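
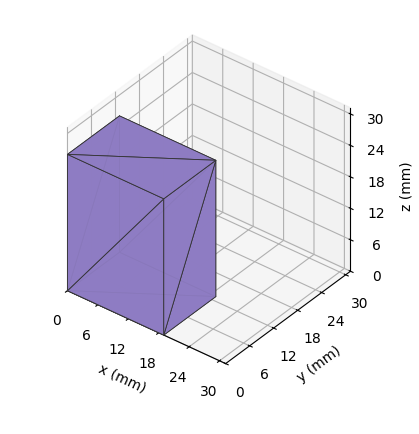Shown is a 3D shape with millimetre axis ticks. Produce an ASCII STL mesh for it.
Reading the render: the shape is a rectangular box, roughly 19 × 13 mm footprint and 26 mm tall (dimensions read to the nearest mm from the axis ticks). For the STL, each face is triangulated and given an outward normal.

solid part
  facet normal 0.0000 0.0000 -1.0000
    outer loop
      vertex 19.0 13.0 0.0
      vertex 19.0 0.0 0.0
      vertex 0.0 0.0 0.0
    endloop
  endfacet
  facet normal 0.0000 0.0000 -1.0000
    outer loop
      vertex 0.0 13.0 0.0
      vertex 19.0 13.0 0.0
      vertex 0.0 0.0 0.0
    endloop
  endfacet
  facet normal 0.0000 0.0000 1.0000
    outer loop
      vertex 0.0 0.0 26.0
      vertex 19.0 0.0 26.0
      vertex 19.0 13.0 26.0
    endloop
  endfacet
  facet normal 0.0000 0.0000 1.0000
    outer loop
      vertex 0.0 0.0 26.0
      vertex 19.0 13.0 26.0
      vertex 0.0 13.0 26.0
    endloop
  endfacet
  facet normal 0.0000 -1.0000 0.0000
    outer loop
      vertex 0.0 0.0 0.0
      vertex 19.0 0.0 0.0
      vertex 19.0 0.0 26.0
    endloop
  endfacet
  facet normal 0.0000 -1.0000 0.0000
    outer loop
      vertex 0.0 0.0 0.0
      vertex 19.0 0.0 26.0
      vertex 0.0 0.0 26.0
    endloop
  endfacet
  facet normal 0.0000 1.0000 0.0000
    outer loop
      vertex 19.0 13.0 26.0
      vertex 19.0 13.0 0.0
      vertex 0.0 13.0 0.0
    endloop
  endfacet
  facet normal 0.0000 1.0000 0.0000
    outer loop
      vertex 0.0 13.0 26.0
      vertex 19.0 13.0 26.0
      vertex 0.0 13.0 0.0
    endloop
  endfacet
  facet normal -1.0000 0.0000 0.0000
    outer loop
      vertex 0.0 13.0 26.0
      vertex 0.0 13.0 0.0
      vertex 0.0 0.0 0.0
    endloop
  endfacet
  facet normal -1.0000 0.0000 0.0000
    outer loop
      vertex 0.0 0.0 26.0
      vertex 0.0 13.0 26.0
      vertex 0.0 0.0 0.0
    endloop
  endfacet
  facet normal 1.0000 0.0000 0.0000
    outer loop
      vertex 19.0 0.0 0.0
      vertex 19.0 13.0 0.0
      vertex 19.0 13.0 26.0
    endloop
  endfacet
  facet normal 1.0000 0.0000 0.0000
    outer loop
      vertex 19.0 0.0 0.0
      vertex 19.0 13.0 26.0
      vertex 19.0 0.0 26.0
    endloop
  endfacet
endsolid part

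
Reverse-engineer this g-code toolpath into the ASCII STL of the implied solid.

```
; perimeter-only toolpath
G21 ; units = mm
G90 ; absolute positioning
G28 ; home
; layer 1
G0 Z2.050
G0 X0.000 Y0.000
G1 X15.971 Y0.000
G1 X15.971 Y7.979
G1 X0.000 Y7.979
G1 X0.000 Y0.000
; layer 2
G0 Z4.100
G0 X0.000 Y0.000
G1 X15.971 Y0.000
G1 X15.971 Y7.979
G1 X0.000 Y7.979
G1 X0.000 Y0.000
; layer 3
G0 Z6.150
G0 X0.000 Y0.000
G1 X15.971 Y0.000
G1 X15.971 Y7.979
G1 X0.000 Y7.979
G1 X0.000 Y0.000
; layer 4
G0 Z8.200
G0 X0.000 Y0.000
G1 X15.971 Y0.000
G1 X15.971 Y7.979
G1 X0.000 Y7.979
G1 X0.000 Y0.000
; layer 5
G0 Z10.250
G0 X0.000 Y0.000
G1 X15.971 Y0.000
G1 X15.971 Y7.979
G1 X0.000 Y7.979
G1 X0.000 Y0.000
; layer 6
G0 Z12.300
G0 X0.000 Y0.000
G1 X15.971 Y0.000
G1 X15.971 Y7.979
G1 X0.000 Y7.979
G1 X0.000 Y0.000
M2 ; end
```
solid part
  facet normal 0.0000 0.0000 -1.0000
    outer loop
      vertex 15.971 7.979 0.000
      vertex 15.971 0.000 0.000
      vertex 0.000 0.000 0.000
    endloop
  endfacet
  facet normal 0.0000 0.0000 -1.0000
    outer loop
      vertex 0.000 7.979 0.000
      vertex 15.971 7.979 0.000
      vertex 0.000 0.000 0.000
    endloop
  endfacet
  facet normal 0.0000 0.0000 1.0000
    outer loop
      vertex 0.000 0.000 12.300
      vertex 15.971 0.000 12.300
      vertex 15.971 7.979 12.300
    endloop
  endfacet
  facet normal 0.0000 0.0000 1.0000
    outer loop
      vertex 0.000 0.000 12.300
      vertex 15.971 7.979 12.300
      vertex 0.000 7.979 12.300
    endloop
  endfacet
  facet normal 0.0000 -1.0000 0.0000
    outer loop
      vertex 0.000 0.000 0.000
      vertex 15.971 0.000 0.000
      vertex 15.971 0.000 12.300
    endloop
  endfacet
  facet normal 0.0000 -1.0000 0.0000
    outer loop
      vertex 0.000 0.000 0.000
      vertex 15.971 0.000 12.300
      vertex 0.000 0.000 12.300
    endloop
  endfacet
  facet normal 0.0000 1.0000 0.0000
    outer loop
      vertex 15.971 7.979 12.300
      vertex 15.971 7.979 0.000
      vertex 0.000 7.979 0.000
    endloop
  endfacet
  facet normal 0.0000 1.0000 0.0000
    outer loop
      vertex 0.000 7.979 12.300
      vertex 15.971 7.979 12.300
      vertex 0.000 7.979 0.000
    endloop
  endfacet
  facet normal -1.0000 0.0000 0.0000
    outer loop
      vertex 0.000 7.979 12.300
      vertex 0.000 7.979 0.000
      vertex 0.000 0.000 0.000
    endloop
  endfacet
  facet normal -1.0000 0.0000 0.0000
    outer loop
      vertex 0.000 0.000 12.300
      vertex 0.000 7.979 12.300
      vertex 0.000 0.000 0.000
    endloop
  endfacet
  facet normal 1.0000 0.0000 0.0000
    outer loop
      vertex 15.971 0.000 0.000
      vertex 15.971 7.979 0.000
      vertex 15.971 7.979 12.300
    endloop
  endfacet
  facet normal 1.0000 0.0000 0.0000
    outer loop
      vertex 15.971 0.000 0.000
      vertex 15.971 7.979 12.300
      vertex 15.971 0.000 12.300
    endloop
  endfacet
endsolid part

The G0 Z moves step by Δz≈2.050 mm. Every layer's G1 loop is the same polygon, so the solid is a straight extrusion of it from z=0 to z≈12.3. Closing with flat bottom and top caps and triangulating gives 12 facets — a rectangular box, roughly 16 × 7.98 mm footprint and 12.3 mm tall.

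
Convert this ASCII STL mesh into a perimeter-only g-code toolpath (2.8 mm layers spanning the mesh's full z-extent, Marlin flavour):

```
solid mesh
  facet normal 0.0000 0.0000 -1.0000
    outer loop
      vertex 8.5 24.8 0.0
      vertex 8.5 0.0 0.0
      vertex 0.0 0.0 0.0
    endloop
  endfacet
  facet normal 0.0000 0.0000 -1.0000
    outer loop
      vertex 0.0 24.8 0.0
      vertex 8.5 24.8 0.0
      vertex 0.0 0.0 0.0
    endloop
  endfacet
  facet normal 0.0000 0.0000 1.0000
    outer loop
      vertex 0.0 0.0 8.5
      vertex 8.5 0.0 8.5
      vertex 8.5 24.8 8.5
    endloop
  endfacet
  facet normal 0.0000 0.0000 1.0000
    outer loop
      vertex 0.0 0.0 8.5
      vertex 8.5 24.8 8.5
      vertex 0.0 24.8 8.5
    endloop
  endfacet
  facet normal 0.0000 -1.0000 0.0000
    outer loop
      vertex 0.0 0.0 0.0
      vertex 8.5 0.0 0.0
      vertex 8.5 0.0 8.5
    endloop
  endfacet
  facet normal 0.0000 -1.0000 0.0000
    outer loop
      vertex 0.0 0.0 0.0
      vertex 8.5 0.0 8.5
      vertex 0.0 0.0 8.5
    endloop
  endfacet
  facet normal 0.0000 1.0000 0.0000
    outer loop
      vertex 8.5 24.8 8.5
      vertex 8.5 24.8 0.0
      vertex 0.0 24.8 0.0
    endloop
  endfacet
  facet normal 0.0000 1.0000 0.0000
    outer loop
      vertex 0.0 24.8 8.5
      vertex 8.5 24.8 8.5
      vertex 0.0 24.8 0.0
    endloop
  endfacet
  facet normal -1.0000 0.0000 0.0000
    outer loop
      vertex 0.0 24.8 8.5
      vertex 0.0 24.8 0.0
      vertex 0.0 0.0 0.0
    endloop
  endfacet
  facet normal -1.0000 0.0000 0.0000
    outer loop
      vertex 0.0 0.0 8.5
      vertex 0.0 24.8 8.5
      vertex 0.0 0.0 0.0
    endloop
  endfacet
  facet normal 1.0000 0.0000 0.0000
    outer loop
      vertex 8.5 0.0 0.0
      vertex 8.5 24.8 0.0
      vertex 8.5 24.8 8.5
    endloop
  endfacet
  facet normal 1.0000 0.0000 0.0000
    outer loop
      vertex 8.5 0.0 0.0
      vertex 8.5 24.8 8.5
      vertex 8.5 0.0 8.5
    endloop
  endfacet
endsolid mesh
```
; perimeter-only toolpath
G21 ; units = mm
G90 ; absolute positioning
G28 ; home
; layer 1
G0 Z2.8
G0 X0.0 Y0.0
G1 X8.5 Y0.0
G1 X8.5 Y24.8
G1 X0.0 Y24.8
G1 X0.0 Y0.0
; layer 2
G0 Z5.7
G0 X0.0 Y0.0
G1 X8.5 Y0.0
G1 X8.5 Y24.8
G1 X0.0 Y24.8
G1 X0.0 Y0.0
; layer 3
G0 Z8.5
G0 X0.0 Y0.0
G1 X8.5 Y0.0
G1 X8.5 Y24.8
G1 X0.0 Y24.8
G1 X0.0 Y0.0
M2 ; end

The solid is a rectangular box, roughly 8.5 × 24.8 mm footprint and 8.5 mm tall. Slicing at Δz = 2.8 mm — 3 equal slices spanning the solid's height, so layer i sits at z = i·h/3 — gives 3 non-empty perimeters. Each is a 4-segment closed polygon; G0 lifts to the layer z and rapids to the start vertex, then G1 traces the edges.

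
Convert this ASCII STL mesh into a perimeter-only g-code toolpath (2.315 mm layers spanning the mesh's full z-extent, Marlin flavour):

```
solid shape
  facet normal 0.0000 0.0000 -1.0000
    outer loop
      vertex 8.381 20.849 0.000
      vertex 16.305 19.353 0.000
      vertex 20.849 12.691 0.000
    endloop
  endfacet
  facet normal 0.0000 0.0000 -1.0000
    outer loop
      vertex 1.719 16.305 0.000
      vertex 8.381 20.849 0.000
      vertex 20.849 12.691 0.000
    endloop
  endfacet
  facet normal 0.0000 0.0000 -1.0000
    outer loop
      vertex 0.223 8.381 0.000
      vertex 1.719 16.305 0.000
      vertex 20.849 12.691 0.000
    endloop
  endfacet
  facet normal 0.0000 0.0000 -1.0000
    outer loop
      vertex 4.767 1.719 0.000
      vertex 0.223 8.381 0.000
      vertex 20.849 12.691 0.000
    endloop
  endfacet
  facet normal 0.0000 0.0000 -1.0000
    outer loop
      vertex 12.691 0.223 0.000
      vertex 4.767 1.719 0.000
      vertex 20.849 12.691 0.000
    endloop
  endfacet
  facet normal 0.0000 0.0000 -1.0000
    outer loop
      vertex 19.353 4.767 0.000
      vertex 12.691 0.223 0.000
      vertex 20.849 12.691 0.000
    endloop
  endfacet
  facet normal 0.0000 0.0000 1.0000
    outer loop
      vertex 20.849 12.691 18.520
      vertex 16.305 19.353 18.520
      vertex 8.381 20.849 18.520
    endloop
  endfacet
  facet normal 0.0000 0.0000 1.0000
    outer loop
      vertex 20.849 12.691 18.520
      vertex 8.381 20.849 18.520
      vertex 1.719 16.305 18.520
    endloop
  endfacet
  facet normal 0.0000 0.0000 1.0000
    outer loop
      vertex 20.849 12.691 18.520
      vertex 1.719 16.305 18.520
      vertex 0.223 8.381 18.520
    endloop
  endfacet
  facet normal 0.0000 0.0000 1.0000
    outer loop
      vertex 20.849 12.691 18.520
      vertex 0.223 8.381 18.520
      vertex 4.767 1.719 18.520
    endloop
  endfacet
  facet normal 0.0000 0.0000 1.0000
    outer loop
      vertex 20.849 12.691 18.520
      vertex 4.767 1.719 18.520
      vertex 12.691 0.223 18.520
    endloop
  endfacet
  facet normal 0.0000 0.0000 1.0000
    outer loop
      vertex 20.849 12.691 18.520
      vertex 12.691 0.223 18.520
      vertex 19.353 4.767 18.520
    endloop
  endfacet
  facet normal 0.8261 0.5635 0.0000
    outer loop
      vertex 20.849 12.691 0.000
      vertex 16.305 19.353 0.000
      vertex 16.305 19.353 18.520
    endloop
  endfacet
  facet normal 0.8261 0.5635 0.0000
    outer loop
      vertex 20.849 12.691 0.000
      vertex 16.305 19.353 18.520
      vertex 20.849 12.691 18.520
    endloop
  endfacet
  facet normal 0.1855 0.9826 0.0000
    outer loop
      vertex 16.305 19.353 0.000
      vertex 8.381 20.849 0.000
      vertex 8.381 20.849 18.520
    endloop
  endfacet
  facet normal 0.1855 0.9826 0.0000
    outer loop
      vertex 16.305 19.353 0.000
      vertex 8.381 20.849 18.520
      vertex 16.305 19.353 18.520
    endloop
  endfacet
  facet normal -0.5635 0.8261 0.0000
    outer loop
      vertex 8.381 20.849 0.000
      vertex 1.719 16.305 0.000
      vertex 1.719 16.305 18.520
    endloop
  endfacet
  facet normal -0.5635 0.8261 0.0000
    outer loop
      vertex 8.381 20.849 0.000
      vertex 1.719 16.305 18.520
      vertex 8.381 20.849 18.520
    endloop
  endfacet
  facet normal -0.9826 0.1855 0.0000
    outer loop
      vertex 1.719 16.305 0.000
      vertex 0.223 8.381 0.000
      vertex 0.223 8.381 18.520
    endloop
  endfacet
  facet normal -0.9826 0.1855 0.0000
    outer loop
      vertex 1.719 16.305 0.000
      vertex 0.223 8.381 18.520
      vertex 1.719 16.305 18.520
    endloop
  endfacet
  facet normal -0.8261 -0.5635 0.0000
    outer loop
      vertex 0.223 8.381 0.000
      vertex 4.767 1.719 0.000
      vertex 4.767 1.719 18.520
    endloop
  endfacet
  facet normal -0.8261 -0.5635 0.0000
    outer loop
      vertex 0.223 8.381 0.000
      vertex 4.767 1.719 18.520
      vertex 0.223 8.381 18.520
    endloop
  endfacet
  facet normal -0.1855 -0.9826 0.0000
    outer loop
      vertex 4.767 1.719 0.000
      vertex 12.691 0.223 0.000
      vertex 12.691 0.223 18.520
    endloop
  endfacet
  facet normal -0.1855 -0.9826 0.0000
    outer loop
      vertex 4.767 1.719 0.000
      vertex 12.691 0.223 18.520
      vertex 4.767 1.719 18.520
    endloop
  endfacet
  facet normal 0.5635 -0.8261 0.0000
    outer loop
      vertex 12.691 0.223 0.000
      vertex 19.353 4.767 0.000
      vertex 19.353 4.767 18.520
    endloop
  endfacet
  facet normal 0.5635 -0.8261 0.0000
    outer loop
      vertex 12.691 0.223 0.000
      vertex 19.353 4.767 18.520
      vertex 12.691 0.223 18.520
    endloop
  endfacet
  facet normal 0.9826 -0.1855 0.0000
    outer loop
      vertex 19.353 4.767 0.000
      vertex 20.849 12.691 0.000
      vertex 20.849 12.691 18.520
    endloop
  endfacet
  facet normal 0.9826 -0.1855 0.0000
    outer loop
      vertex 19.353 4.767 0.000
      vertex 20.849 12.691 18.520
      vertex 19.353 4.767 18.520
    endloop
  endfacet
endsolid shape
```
; perimeter-only toolpath
G21 ; units = mm
G90 ; absolute positioning
G28 ; home
; layer 1
G0 Z2.315
G0 X20.849 Y12.691
G1 X16.305 Y19.353
G1 X8.381 Y20.849
G1 X1.719 Y16.305
G1 X0.223 Y8.381
G1 X4.767 Y1.719
G1 X12.691 Y0.223
G1 X19.353 Y4.767
G1 X20.849 Y12.691
; layer 2
G0 Z4.630
G0 X20.849 Y12.691
G1 X16.305 Y19.353
G1 X8.381 Y20.849
G1 X1.719 Y16.305
G1 X0.223 Y8.381
G1 X4.767 Y1.719
G1 X12.691 Y0.223
G1 X19.353 Y4.767
G1 X20.849 Y12.691
; layer 3
G0 Z6.945
G0 X20.849 Y12.691
G1 X16.305 Y19.353
G1 X8.381 Y20.849
G1 X1.719 Y16.305
G1 X0.223 Y8.381
G1 X4.767 Y1.719
G1 X12.691 Y0.223
G1 X19.353 Y4.767
G1 X20.849 Y12.691
; layer 4
G0 Z9.260
G0 X20.849 Y12.691
G1 X16.305 Y19.353
G1 X8.381 Y20.849
G1 X1.719 Y16.305
G1 X0.223 Y8.381
G1 X4.767 Y1.719
G1 X12.691 Y0.223
G1 X19.353 Y4.767
G1 X20.849 Y12.691
; layer 5
G0 Z11.575
G0 X20.849 Y12.691
G1 X16.305 Y19.353
G1 X8.381 Y20.849
G1 X1.719 Y16.305
G1 X0.223 Y8.381
G1 X4.767 Y1.719
G1 X12.691 Y0.223
G1 X19.353 Y4.767
G1 X20.849 Y12.691
; layer 6
G0 Z13.890
G0 X20.849 Y12.691
G1 X16.305 Y19.353
G1 X8.381 Y20.849
G1 X1.719 Y16.305
G1 X0.223 Y8.381
G1 X4.767 Y1.719
G1 X12.691 Y0.223
G1 X19.353 Y4.767
G1 X20.849 Y12.691
; layer 7
G0 Z16.205
G0 X20.849 Y12.691
G1 X16.305 Y19.353
G1 X8.381 Y20.849
G1 X1.719 Y16.305
G1 X0.223 Y8.381
G1 X4.767 Y1.719
G1 X12.691 Y0.223
G1 X19.353 Y4.767
G1 X20.849 Y12.691
; layer 8
G0 Z18.520
G0 X20.849 Y12.691
G1 X16.305 Y19.353
G1 X8.381 Y20.849
G1 X1.719 Y16.305
G1 X0.223 Y8.381
G1 X4.767 Y1.719
G1 X12.691 Y0.223
G1 X19.353 Y4.767
G1 X20.849 Y12.691
M2 ; end

The solid is a regular 8-sided prism (a cylinder approximated with 8 flat sides), circumscribed radius ≈ 10.5 mm, height ≈ 18.5 mm. Slicing at Δz = 2.315 mm — 8 equal slices spanning the solid's height, so layer i sits at z = i·h/8 — gives 8 non-empty perimeters. Each is a 8-segment closed polygon; G0 lifts to the layer z and rapids to the start vertex, then G1 traces the edges.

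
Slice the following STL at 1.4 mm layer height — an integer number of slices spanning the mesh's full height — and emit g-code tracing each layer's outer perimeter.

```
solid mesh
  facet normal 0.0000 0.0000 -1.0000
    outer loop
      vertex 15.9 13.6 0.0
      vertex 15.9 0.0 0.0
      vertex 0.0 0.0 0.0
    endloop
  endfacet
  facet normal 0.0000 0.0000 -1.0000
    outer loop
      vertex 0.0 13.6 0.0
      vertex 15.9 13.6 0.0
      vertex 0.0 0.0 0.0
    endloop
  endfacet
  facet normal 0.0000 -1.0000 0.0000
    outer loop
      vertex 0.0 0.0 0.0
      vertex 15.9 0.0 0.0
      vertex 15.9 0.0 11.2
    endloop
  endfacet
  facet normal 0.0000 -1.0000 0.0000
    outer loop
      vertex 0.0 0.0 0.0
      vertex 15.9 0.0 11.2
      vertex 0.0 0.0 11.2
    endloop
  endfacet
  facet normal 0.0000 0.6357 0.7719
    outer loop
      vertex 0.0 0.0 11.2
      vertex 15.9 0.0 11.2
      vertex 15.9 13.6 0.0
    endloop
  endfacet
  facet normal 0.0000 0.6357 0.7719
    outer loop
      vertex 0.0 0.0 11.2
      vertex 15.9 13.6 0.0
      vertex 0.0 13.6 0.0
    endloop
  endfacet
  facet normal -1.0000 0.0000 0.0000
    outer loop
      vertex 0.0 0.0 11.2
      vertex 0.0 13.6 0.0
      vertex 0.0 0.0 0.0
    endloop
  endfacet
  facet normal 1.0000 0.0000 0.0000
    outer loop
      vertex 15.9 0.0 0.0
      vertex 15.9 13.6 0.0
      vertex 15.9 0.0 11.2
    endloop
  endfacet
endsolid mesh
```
; perimeter-only toolpath
G21 ; units = mm
G90 ; absolute positioning
G28 ; home
; layer 1
G0 Z1.4
G0 X0.0 Y0.0
G1 X15.9 Y0.0
G1 X15.9 Y11.9
G1 X0.0 Y11.9
G1 X0.0 Y0.0
; layer 2
G0 Z2.8
G0 X0.0 Y0.0
G1 X15.9 Y0.0
G1 X15.9 Y10.2
G1 X0.0 Y10.2
G1 X0.0 Y0.0
; layer 3
G0 Z4.2
G0 X0.0 Y0.0
G1 X15.9 Y0.0
G1 X15.9 Y8.5
G1 X0.0 Y8.5
G1 X0.0 Y0.0
; layer 4
G0 Z5.6
G0 X0.0 Y0.0
G1 X15.9 Y0.0
G1 X15.9 Y6.8
G1 X0.0 Y6.8
G1 X0.0 Y0.0
; layer 5
G0 Z7.0
G0 X0.0 Y0.0
G1 X15.9 Y0.0
G1 X15.9 Y5.1
G1 X0.0 Y5.1
G1 X0.0 Y0.0
; layer 6
G0 Z8.4
G0 X0.0 Y0.0
G1 X15.9 Y0.0
G1 X15.9 Y3.4
G1 X0.0 Y3.4
G1 X0.0 Y0.0
; layer 7
G0 Z9.8
G0 X0.0 Y0.0
G1 X15.9 Y0.0
G1 X15.9 Y1.7
G1 X0.0 Y1.7
G1 X0.0 Y0.0
M2 ; end

The solid is a wedge (ramp): 15.9 × 13.6 mm base, rising to 11.2 mm along the y=0 edge and sloping linearly to z=0 at y=13.6. Slicing at Δz = 1.4 mm — 8 equal slices spanning the solid's height, so layer i sits at z = i·h/8 — gives 7 non-empty perimeters. Each is a 4-segment closed polygon; G0 lifts to the layer z and rapids to the start vertex, then G1 traces the edges. The cross-section shrinks linearly with z (the slice at the apex is degenerate and omitted).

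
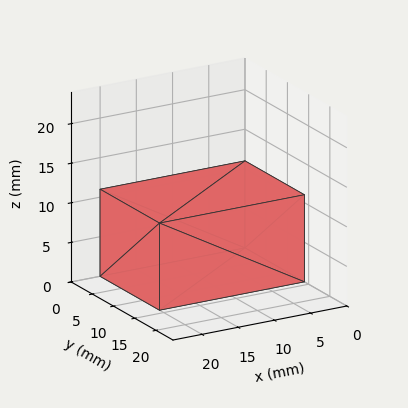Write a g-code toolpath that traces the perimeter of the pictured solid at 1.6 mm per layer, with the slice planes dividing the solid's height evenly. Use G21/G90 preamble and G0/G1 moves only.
Reading the render: the shape is a rectangular box, roughly 20 × 14 mm footprint and 11 mm tall (dimensions read to the nearest mm from the axis ticks). For the g-code, the solid's height is divided into equal slices at the stated Δz and each level perimeter traced with G1 moves after a G0 lift.

; perimeter-only toolpath
G21 ; units = mm
G90 ; absolute positioning
G28 ; home
; layer 1
G0 Z1.6
G0 X0.0 Y0.0
G1 X20.0 Y0.0
G1 X20.0 Y14.0
G1 X0.0 Y14.0
G1 X0.0 Y0.0
; layer 2
G0 Z3.1
G0 X0.0 Y0.0
G1 X20.0 Y0.0
G1 X20.0 Y14.0
G1 X0.0 Y14.0
G1 X0.0 Y0.0
; layer 3
G0 Z4.7
G0 X0.0 Y0.0
G1 X20.0 Y0.0
G1 X20.0 Y14.0
G1 X0.0 Y14.0
G1 X0.0 Y0.0
; layer 4
G0 Z6.3
G0 X0.0 Y0.0
G1 X20.0 Y0.0
G1 X20.0 Y14.0
G1 X0.0 Y14.0
G1 X0.0 Y0.0
; layer 5
G0 Z7.9
G0 X0.0 Y0.0
G1 X20.0 Y0.0
G1 X20.0 Y14.0
G1 X0.0 Y14.0
G1 X0.0 Y0.0
; layer 6
G0 Z9.4
G0 X0.0 Y0.0
G1 X20.0 Y0.0
G1 X20.0 Y14.0
G1 X0.0 Y14.0
G1 X0.0 Y0.0
; layer 7
G0 Z11.0
G0 X0.0 Y0.0
G1 X20.0 Y0.0
G1 X20.0 Y14.0
G1 X0.0 Y14.0
G1 X0.0 Y0.0
M2 ; end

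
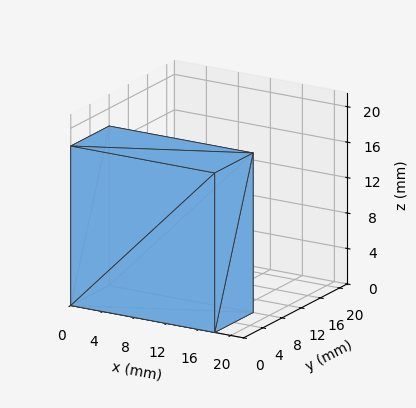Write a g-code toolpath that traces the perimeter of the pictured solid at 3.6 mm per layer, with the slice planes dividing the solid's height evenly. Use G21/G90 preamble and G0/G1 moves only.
Reading the render: the shape is a rectangular box, roughly 18 × 8 mm footprint and 18 mm tall (dimensions read to the nearest mm from the axis ticks). For the g-code, the solid's height is divided into equal slices at the stated Δz and each level perimeter traced with G1 moves after a G0 lift.

; perimeter-only toolpath
G21 ; units = mm
G90 ; absolute positioning
G28 ; home
; layer 1
G0 Z3.6
G0 X0.0 Y0.0
G1 X18.0 Y0.0
G1 X18.0 Y8.0
G1 X0.0 Y8.0
G1 X0.0 Y0.0
; layer 2
G0 Z7.2
G0 X0.0 Y0.0
G1 X18.0 Y0.0
G1 X18.0 Y8.0
G1 X0.0 Y8.0
G1 X0.0 Y0.0
; layer 3
G0 Z10.8
G0 X0.0 Y0.0
G1 X18.0 Y0.0
G1 X18.0 Y8.0
G1 X0.0 Y8.0
G1 X0.0 Y0.0
; layer 4
G0 Z14.4
G0 X0.0 Y0.0
G1 X18.0 Y0.0
G1 X18.0 Y8.0
G1 X0.0 Y8.0
G1 X0.0 Y0.0
; layer 5
G0 Z18.0
G0 X0.0 Y0.0
G1 X18.0 Y0.0
G1 X18.0 Y8.0
G1 X0.0 Y8.0
G1 X0.0 Y0.0
M2 ; end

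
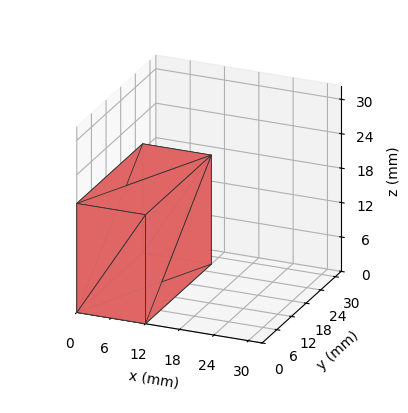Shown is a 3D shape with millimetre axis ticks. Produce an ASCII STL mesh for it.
Reading the render: the shape is a rectangular box, roughly 12 × 27 mm footprint and 19 mm tall (dimensions read to the nearest mm from the axis ticks). For the STL, each face is triangulated and given an outward normal.

solid part
  facet normal 0.0000 0.0000 -1.0000
    outer loop
      vertex 12.000 27.000 0.000
      vertex 12.000 0.000 0.000
      vertex 0.000 0.000 0.000
    endloop
  endfacet
  facet normal 0.0000 0.0000 -1.0000
    outer loop
      vertex 0.000 27.000 0.000
      vertex 12.000 27.000 0.000
      vertex 0.000 0.000 0.000
    endloop
  endfacet
  facet normal 0.0000 0.0000 1.0000
    outer loop
      vertex 0.000 0.000 19.000
      vertex 12.000 0.000 19.000
      vertex 12.000 27.000 19.000
    endloop
  endfacet
  facet normal 0.0000 0.0000 1.0000
    outer loop
      vertex 0.000 0.000 19.000
      vertex 12.000 27.000 19.000
      vertex 0.000 27.000 19.000
    endloop
  endfacet
  facet normal 0.0000 -1.0000 0.0000
    outer loop
      vertex 0.000 0.000 0.000
      vertex 12.000 0.000 0.000
      vertex 12.000 0.000 19.000
    endloop
  endfacet
  facet normal 0.0000 -1.0000 0.0000
    outer loop
      vertex 0.000 0.000 0.000
      vertex 12.000 0.000 19.000
      vertex 0.000 0.000 19.000
    endloop
  endfacet
  facet normal 0.0000 1.0000 0.0000
    outer loop
      vertex 12.000 27.000 19.000
      vertex 12.000 27.000 0.000
      vertex 0.000 27.000 0.000
    endloop
  endfacet
  facet normal 0.0000 1.0000 0.0000
    outer loop
      vertex 0.000 27.000 19.000
      vertex 12.000 27.000 19.000
      vertex 0.000 27.000 0.000
    endloop
  endfacet
  facet normal -1.0000 0.0000 0.0000
    outer loop
      vertex 0.000 27.000 19.000
      vertex 0.000 27.000 0.000
      vertex 0.000 0.000 0.000
    endloop
  endfacet
  facet normal -1.0000 0.0000 0.0000
    outer loop
      vertex 0.000 0.000 19.000
      vertex 0.000 27.000 19.000
      vertex 0.000 0.000 0.000
    endloop
  endfacet
  facet normal 1.0000 0.0000 0.0000
    outer loop
      vertex 12.000 0.000 0.000
      vertex 12.000 27.000 0.000
      vertex 12.000 27.000 19.000
    endloop
  endfacet
  facet normal 1.0000 0.0000 0.0000
    outer loop
      vertex 12.000 0.000 0.000
      vertex 12.000 27.000 19.000
      vertex 12.000 0.000 19.000
    endloop
  endfacet
endsolid part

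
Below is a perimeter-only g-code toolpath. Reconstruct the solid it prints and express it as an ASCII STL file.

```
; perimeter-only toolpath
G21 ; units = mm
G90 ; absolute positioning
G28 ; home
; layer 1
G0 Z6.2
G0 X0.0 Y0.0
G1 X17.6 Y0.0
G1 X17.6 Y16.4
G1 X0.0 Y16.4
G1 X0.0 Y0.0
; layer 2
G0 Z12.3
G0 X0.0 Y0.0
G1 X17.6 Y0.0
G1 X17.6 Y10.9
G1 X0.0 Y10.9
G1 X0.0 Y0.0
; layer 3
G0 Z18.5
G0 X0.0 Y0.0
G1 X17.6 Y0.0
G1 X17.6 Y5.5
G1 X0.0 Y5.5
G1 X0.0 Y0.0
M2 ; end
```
solid part
  facet normal 0.0000 0.0000 -1.0000
    outer loop
      vertex 17.6 21.8 0.0
      vertex 17.6 0.0 0.0
      vertex 0.0 0.0 0.0
    endloop
  endfacet
  facet normal 0.0000 0.0000 -1.0000
    outer loop
      vertex 0.0 21.8 0.0
      vertex 17.6 21.8 0.0
      vertex 0.0 0.0 0.0
    endloop
  endfacet
  facet normal 0.0000 -1.0000 0.0000
    outer loop
      vertex 0.0 0.0 0.0
      vertex 17.6 0.0 0.0
      vertex 17.6 0.0 24.7
    endloop
  endfacet
  facet normal 0.0000 -1.0000 0.0000
    outer loop
      vertex 0.0 0.0 0.0
      vertex 17.6 0.0 24.7
      vertex 0.0 0.0 24.7
    endloop
  endfacet
  facet normal 0.0000 0.7497 0.6617
    outer loop
      vertex 0.0 0.0 24.7
      vertex 17.6 0.0 24.7
      vertex 17.6 21.8 0.0
    endloop
  endfacet
  facet normal 0.0000 0.7497 0.6617
    outer loop
      vertex 0.0 0.0 24.7
      vertex 17.6 21.8 0.0
      vertex 0.0 21.8 0.0
    endloop
  endfacet
  facet normal -1.0000 0.0000 0.0000
    outer loop
      vertex 0.0 0.0 24.7
      vertex 0.0 21.8 0.0
      vertex 0.0 0.0 0.0
    endloop
  endfacet
  facet normal 1.0000 0.0000 0.0000
    outer loop
      vertex 17.6 0.0 0.0
      vertex 17.6 21.8 0.0
      vertex 17.6 0.0 24.7
    endloop
  endfacet
endsolid part

The G0 Z moves step by Δz≈6.2 mm. The G1 loops shrink linearly with z, so the solid tapers from its base footprint up to z≈24.7. Closing with a flat bottom cap and the tapered top and triangulating gives 8 facets — a wedge (ramp): 17.6 × 21.8 mm base, rising to 24.7 mm along the y=0 edge and sloping linearly to z=0 at y=21.8.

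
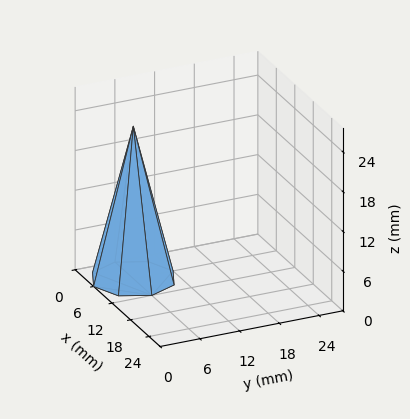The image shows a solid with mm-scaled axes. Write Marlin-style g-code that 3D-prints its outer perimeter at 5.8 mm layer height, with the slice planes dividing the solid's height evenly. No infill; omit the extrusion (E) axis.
Reading the render: the shape is a regular 8-sided pyramid, base circumscribed radius ≈ 6 mm, apex at z ≈ 23 mm (dimensions read to the nearest mm from the axis ticks). For the g-code, the solid's height is divided into equal slices at the stated Δz and each level perimeter traced with G1 moves after a G0 lift.

; perimeter-only toolpath
G21 ; units = mm
G90 ; absolute positioning
G28 ; home
; layer 1
G0 Z5.8
G0 X10.5 Y6.0
G1 X9.1 Y9.1
G1 X6.0 Y10.5
G1 X2.9 Y9.1
G1 X1.5 Y6.0
G1 X2.9 Y2.9
G1 X6.0 Y1.5
G1 X9.1 Y2.9
G1 X10.5 Y6.0
; layer 2
G0 Z11.5
G0 X9.0 Y6.0
G1 X8.1 Y8.1
G1 X6.0 Y9.0
G1 X3.9 Y8.1
G1 X3.0 Y6.0
G1 X3.9 Y3.9
G1 X6.0 Y3.0
G1 X8.1 Y3.9
G1 X9.0 Y6.0
; layer 3
G0 Z17.2
G0 X7.5 Y6.0
G1 X7.0 Y7.0
G1 X6.0 Y7.5
G1 X5.0 Y7.0
G1 X4.5 Y6.0
G1 X5.0 Y5.0
G1 X6.0 Y4.5
G1 X7.0 Y5.0
G1 X7.5 Y6.0
M2 ; end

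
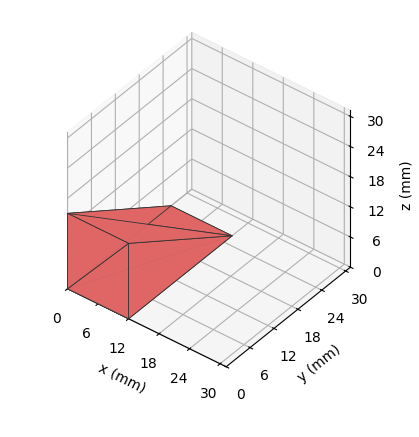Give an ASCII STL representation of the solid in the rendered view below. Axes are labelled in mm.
Reading the render: the shape is a wedge (ramp): 12 × 26 mm base, rising to 15 mm along the y=0 edge and sloping linearly to z=0 at y=26 (dimensions read to the nearest mm from the axis ticks). For the STL, each face is triangulated and given an outward normal.

solid part
  facet normal 0.0000 0.0000 -1.0000
    outer loop
      vertex 12.0 26.0 0.0
      vertex 12.0 0.0 0.0
      vertex 0.0 0.0 0.0
    endloop
  endfacet
  facet normal 0.0000 0.0000 -1.0000
    outer loop
      vertex 0.0 26.0 0.0
      vertex 12.0 26.0 0.0
      vertex 0.0 0.0 0.0
    endloop
  endfacet
  facet normal 0.0000 -1.0000 0.0000
    outer loop
      vertex 0.0 0.0 0.0
      vertex 12.0 0.0 0.0
      vertex 12.0 0.0 15.0
    endloop
  endfacet
  facet normal 0.0000 -1.0000 0.0000
    outer loop
      vertex 0.0 0.0 0.0
      vertex 12.0 0.0 15.0
      vertex 0.0 0.0 15.0
    endloop
  endfacet
  facet normal 0.0000 0.4997 0.8662
    outer loop
      vertex 0.0 0.0 15.0
      vertex 12.0 0.0 15.0
      vertex 12.0 26.0 0.0
    endloop
  endfacet
  facet normal 0.0000 0.4997 0.8662
    outer loop
      vertex 0.0 0.0 15.0
      vertex 12.0 26.0 0.0
      vertex 0.0 26.0 0.0
    endloop
  endfacet
  facet normal -1.0000 0.0000 0.0000
    outer loop
      vertex 0.0 0.0 15.0
      vertex 0.0 26.0 0.0
      vertex 0.0 0.0 0.0
    endloop
  endfacet
  facet normal 1.0000 0.0000 0.0000
    outer loop
      vertex 12.0 0.0 0.0
      vertex 12.0 26.0 0.0
      vertex 12.0 0.0 15.0
    endloop
  endfacet
endsolid part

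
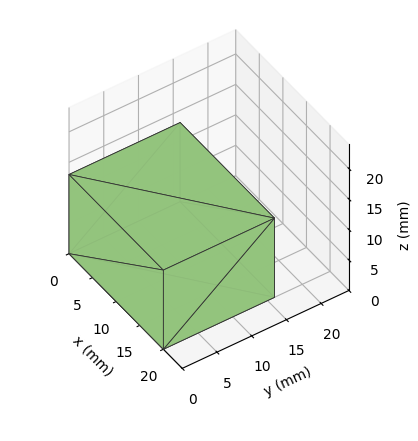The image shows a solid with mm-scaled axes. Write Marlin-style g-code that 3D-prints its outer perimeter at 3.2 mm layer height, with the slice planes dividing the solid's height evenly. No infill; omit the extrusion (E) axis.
Reading the render: the shape is a rectangular box, roughly 20 × 16 mm footprint and 13 mm tall (dimensions read to the nearest mm from the axis ticks). For the g-code, the solid's height is divided into equal slices at the stated Δz and each level perimeter traced with G1 moves after a G0 lift.

; perimeter-only toolpath
G21 ; units = mm
G90 ; absolute positioning
G28 ; home
; layer 1
G0 Z3.2
G0 X0.0 Y0.0
G1 X20.0 Y0.0
G1 X20.0 Y16.0
G1 X0.0 Y16.0
G1 X0.0 Y0.0
; layer 2
G0 Z6.5
G0 X0.0 Y0.0
G1 X20.0 Y0.0
G1 X20.0 Y16.0
G1 X0.0 Y16.0
G1 X0.0 Y0.0
; layer 3
G0 Z9.8
G0 X0.0 Y0.0
G1 X20.0 Y0.0
G1 X20.0 Y16.0
G1 X0.0 Y16.0
G1 X0.0 Y0.0
; layer 4
G0 Z13.0
G0 X0.0 Y0.0
G1 X20.0 Y0.0
G1 X20.0 Y16.0
G1 X0.0 Y16.0
G1 X0.0 Y0.0
M2 ; end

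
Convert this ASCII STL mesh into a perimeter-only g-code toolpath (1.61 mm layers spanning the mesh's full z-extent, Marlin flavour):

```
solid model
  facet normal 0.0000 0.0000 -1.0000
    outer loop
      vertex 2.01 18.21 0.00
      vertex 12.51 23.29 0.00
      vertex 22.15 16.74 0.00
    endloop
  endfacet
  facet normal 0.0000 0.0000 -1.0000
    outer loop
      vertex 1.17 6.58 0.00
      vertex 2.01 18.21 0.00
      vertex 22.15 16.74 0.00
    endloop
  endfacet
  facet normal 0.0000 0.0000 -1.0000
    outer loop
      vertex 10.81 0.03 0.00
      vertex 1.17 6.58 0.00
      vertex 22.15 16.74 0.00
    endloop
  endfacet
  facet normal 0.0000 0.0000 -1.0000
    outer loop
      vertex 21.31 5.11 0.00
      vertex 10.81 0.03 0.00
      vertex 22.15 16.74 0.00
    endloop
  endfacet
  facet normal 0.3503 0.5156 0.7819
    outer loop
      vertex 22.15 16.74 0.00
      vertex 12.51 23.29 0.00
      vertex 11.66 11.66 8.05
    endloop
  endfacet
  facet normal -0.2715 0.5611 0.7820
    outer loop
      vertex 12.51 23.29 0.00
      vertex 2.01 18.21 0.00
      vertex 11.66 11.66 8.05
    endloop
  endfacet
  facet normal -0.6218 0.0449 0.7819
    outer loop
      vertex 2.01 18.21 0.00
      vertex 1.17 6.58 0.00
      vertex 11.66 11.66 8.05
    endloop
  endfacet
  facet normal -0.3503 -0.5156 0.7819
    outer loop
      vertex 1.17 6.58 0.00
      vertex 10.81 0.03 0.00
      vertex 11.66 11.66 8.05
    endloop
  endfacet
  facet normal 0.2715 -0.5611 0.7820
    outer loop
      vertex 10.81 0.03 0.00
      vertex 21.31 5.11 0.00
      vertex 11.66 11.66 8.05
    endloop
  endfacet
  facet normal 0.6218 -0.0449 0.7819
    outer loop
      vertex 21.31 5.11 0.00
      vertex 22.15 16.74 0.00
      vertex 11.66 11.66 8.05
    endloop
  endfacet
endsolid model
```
; perimeter-only toolpath
G21 ; units = mm
G90 ; absolute positioning
G28 ; home
; layer 1
G0 Z1.61
G0 X20.05 Y15.72
G1 X12.34 Y20.96
G1 X3.94 Y16.90
G1 X3.27 Y7.60
G1 X10.98 Y2.36
G1 X19.38 Y6.42
G1 X20.05 Y15.72
; layer 2
G0 Z3.22
G0 X17.95 Y14.71
G1 X12.17 Y18.64
G1 X5.87 Y15.59
G1 X5.37 Y8.61
G1 X11.15 Y4.68
G1 X17.45 Y7.73
G1 X17.95 Y14.71
; layer 3
G0 Z4.83
G0 X15.86 Y13.69
G1 X12.00 Y16.31
G1 X7.80 Y14.28
G1 X7.46 Y9.63
G1 X11.32 Y7.01
G1 X15.52 Y9.04
G1 X15.86 Y13.69
; layer 4
G0 Z6.44
G0 X13.76 Y12.68
G1 X11.83 Y13.99
G1 X9.73 Y12.97
G1 X9.56 Y10.64
G1 X11.49 Y9.33
G1 X13.59 Y10.35
G1 X13.76 Y12.68
M2 ; end

The solid is a regular 6-sided pyramid, base circumscribed radius ≈ 11.7 mm, apex at z ≈ 8.05 mm. Slicing at Δz = 1.61 mm — 5 equal slices spanning the solid's height, so layer i sits at z = i·h/5 — gives 4 non-empty perimeters. Each is a 6-segment closed polygon; G0 lifts to the layer z and rapids to the start vertex, then G1 traces the edges. The cross-section shrinks linearly with z (the slice at the apex is degenerate and omitted).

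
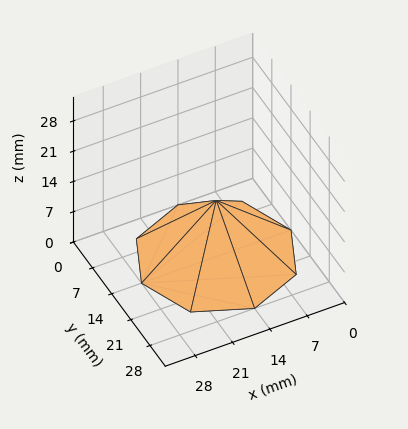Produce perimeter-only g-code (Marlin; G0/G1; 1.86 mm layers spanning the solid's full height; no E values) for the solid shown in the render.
Reading the render: the shape is a regular 8-sided pyramid, base circumscribed radius ≈ 14 mm, apex at z ≈ 13 mm (dimensions read to the nearest mm from the axis ticks). For the g-code, the solid's height is divided into equal slices at the stated Δz and each level perimeter traced with G1 moves after a G0 lift.

; perimeter-only toolpath
G21 ; units = mm
G90 ; absolute positioning
G28 ; home
; layer 1
G0 Z1.86
G0 X26.00 Y14.00
G1 X22.49 Y22.49
G1 X14.00 Y26.00
G1 X5.51 Y22.49
G1 X2.00 Y14.00
G1 X5.51 Y5.51
G1 X14.00 Y2.00
G1 X22.49 Y5.51
G1 X26.00 Y14.00
; layer 2
G0 Z3.71
G0 X24.00 Y14.00
G1 X21.07 Y21.07
G1 X14.00 Y24.00
G1 X6.93 Y21.07
G1 X4.00 Y14.00
G1 X6.93 Y6.93
G1 X14.00 Y4.00
G1 X21.07 Y6.93
G1 X24.00 Y14.00
; layer 3
G0 Z5.57
G0 X22.00 Y14.00
G1 X19.66 Y19.66
G1 X14.00 Y22.00
G1 X8.34 Y19.66
G1 X6.00 Y14.00
G1 X8.34 Y8.34
G1 X14.00 Y6.00
G1 X19.66 Y8.34
G1 X22.00 Y14.00
; layer 4
G0 Z7.43
G0 X20.00 Y14.00
G1 X18.24 Y18.24
G1 X14.00 Y20.00
G1 X9.76 Y18.24
G1 X8.00 Y14.00
G1 X9.76 Y9.76
G1 X14.00 Y8.00
G1 X18.24 Y9.76
G1 X20.00 Y14.00
; layer 5
G0 Z9.29
G0 X18.00 Y14.00
G1 X16.83 Y16.83
G1 X14.00 Y18.00
G1 X11.17 Y16.83
G1 X10.00 Y14.00
G1 X11.17 Y11.17
G1 X14.00 Y10.00
G1 X16.83 Y11.17
G1 X18.00 Y14.00
; layer 6
G0 Z11.14
G0 X16.00 Y14.00
G1 X15.41 Y15.41
G1 X14.00 Y16.00
G1 X12.59 Y15.41
G1 X12.00 Y14.00
G1 X12.59 Y12.59
G1 X14.00 Y12.00
G1 X15.41 Y12.59
G1 X16.00 Y14.00
M2 ; end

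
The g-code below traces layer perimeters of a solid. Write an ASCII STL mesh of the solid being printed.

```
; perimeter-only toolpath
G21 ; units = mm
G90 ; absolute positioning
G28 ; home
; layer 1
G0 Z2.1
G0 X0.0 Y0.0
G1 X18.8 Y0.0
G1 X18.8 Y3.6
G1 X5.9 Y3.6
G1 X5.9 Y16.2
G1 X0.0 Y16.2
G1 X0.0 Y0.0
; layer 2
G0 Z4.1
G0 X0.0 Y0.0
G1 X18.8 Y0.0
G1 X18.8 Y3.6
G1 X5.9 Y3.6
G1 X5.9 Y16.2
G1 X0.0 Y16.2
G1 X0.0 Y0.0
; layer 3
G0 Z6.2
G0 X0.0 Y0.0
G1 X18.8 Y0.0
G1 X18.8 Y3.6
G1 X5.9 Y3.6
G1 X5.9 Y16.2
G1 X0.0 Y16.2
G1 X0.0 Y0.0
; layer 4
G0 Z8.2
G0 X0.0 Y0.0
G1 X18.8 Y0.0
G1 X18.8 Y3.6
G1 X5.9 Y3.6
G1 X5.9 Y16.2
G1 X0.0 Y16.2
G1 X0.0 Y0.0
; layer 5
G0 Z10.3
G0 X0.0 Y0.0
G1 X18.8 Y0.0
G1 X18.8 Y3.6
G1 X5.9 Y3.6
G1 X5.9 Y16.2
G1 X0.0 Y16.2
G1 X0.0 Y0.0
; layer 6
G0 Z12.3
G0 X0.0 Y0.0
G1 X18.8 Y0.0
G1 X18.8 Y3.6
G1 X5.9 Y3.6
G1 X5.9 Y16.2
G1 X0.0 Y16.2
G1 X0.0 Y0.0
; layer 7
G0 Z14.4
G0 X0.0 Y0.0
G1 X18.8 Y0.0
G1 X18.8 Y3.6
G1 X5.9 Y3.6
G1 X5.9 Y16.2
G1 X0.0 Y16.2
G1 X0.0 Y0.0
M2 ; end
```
solid part
  facet normal 0.0000 0.0000 -1.0000
    outer loop
      vertex 18.8 3.6 0.0
      vertex 18.8 0.0 0.0
      vertex 0.0 0.0 0.0
    endloop
  endfacet
  facet normal 0.0000 0.0000 -1.0000
    outer loop
      vertex 5.9 3.6 0.0
      vertex 18.8 3.6 0.0
      vertex 0.0 0.0 0.0
    endloop
  endfacet
  facet normal 0.0000 0.0000 -1.0000
    outer loop
      vertex 5.9 16.2 0.0
      vertex 5.9 3.6 0.0
      vertex 0.0 0.0 0.0
    endloop
  endfacet
  facet normal 0.0000 0.0000 -1.0000
    outer loop
      vertex 0.0 16.2 0.0
      vertex 5.9 16.2 0.0
      vertex 0.0 0.0 0.0
    endloop
  endfacet
  facet normal 0.0000 0.0000 1.0000
    outer loop
      vertex 0.0 0.0 14.4
      vertex 18.8 0.0 14.4
      vertex 18.8 3.6 14.4
    endloop
  endfacet
  facet normal 0.0000 0.0000 1.0000
    outer loop
      vertex 0.0 0.0 14.4
      vertex 18.8 3.6 14.4
      vertex 5.9 3.6 14.4
    endloop
  endfacet
  facet normal 0.0000 0.0000 1.0000
    outer loop
      vertex 0.0 0.0 14.4
      vertex 5.9 3.6 14.4
      vertex 5.9 16.2 14.4
    endloop
  endfacet
  facet normal 0.0000 0.0000 1.0000
    outer loop
      vertex 0.0 0.0 14.4
      vertex 5.9 16.2 14.4
      vertex 0.0 16.2 14.4
    endloop
  endfacet
  facet normal 0.0000 -1.0000 0.0000
    outer loop
      vertex 0.0 0.0 0.0
      vertex 18.8 0.0 0.0
      vertex 18.8 0.0 14.4
    endloop
  endfacet
  facet normal 0.0000 -1.0000 0.0000
    outer loop
      vertex 0.0 0.0 0.0
      vertex 18.8 0.0 14.4
      vertex 0.0 0.0 14.4
    endloop
  endfacet
  facet normal 1.0000 0.0000 0.0000
    outer loop
      vertex 18.8 0.0 0.0
      vertex 18.8 3.6 0.0
      vertex 18.8 3.6 14.4
    endloop
  endfacet
  facet normal 1.0000 0.0000 0.0000
    outer loop
      vertex 18.8 0.0 0.0
      vertex 18.8 3.6 14.4
      vertex 18.8 0.0 14.4
    endloop
  endfacet
  facet normal 0.0000 1.0000 0.0000
    outer loop
      vertex 18.8 3.6 0.0
      vertex 5.9 3.6 0.0
      vertex 5.9 3.6 14.4
    endloop
  endfacet
  facet normal 0.0000 1.0000 0.0000
    outer loop
      vertex 18.8 3.6 0.0
      vertex 5.9 3.6 14.4
      vertex 18.8 3.6 14.4
    endloop
  endfacet
  facet normal 1.0000 0.0000 0.0000
    outer loop
      vertex 5.9 3.6 0.0
      vertex 5.9 16.2 0.0
      vertex 5.9 16.2 14.4
    endloop
  endfacet
  facet normal 1.0000 0.0000 0.0000
    outer loop
      vertex 5.9 3.6 0.0
      vertex 5.9 16.2 14.4
      vertex 5.9 3.6 14.4
    endloop
  endfacet
  facet normal 0.0000 1.0000 0.0000
    outer loop
      vertex 5.9 16.2 0.0
      vertex 0.0 16.2 0.0
      vertex 0.0 16.2 14.4
    endloop
  endfacet
  facet normal 0.0000 1.0000 0.0000
    outer loop
      vertex 5.9 16.2 0.0
      vertex 0.0 16.2 14.4
      vertex 5.9 16.2 14.4
    endloop
  endfacet
  facet normal -1.0000 0.0000 0.0000
    outer loop
      vertex 0.0 16.2 0.0
      vertex 0.0 0.0 0.0
      vertex 0.0 0.0 14.4
    endloop
  endfacet
  facet normal -1.0000 0.0000 0.0000
    outer loop
      vertex 0.0 16.2 0.0
      vertex 0.0 0.0 14.4
      vertex 0.0 16.2 14.4
    endloop
  endfacet
endsolid part

The G0 Z moves step by Δz≈2.1 mm. Every layer's G1 loop is the same polygon, so the solid is a straight extrusion of it from z=0 to z≈14.4. Closing with flat bottom and top caps and triangulating gives 20 facets — an L-shaped prism: outer 18.8 × 16.2 mm, arm thicknesses ≈ 3.6 mm (horizontal) and 5.9 mm (vertical), extruded 14.4 mm in z.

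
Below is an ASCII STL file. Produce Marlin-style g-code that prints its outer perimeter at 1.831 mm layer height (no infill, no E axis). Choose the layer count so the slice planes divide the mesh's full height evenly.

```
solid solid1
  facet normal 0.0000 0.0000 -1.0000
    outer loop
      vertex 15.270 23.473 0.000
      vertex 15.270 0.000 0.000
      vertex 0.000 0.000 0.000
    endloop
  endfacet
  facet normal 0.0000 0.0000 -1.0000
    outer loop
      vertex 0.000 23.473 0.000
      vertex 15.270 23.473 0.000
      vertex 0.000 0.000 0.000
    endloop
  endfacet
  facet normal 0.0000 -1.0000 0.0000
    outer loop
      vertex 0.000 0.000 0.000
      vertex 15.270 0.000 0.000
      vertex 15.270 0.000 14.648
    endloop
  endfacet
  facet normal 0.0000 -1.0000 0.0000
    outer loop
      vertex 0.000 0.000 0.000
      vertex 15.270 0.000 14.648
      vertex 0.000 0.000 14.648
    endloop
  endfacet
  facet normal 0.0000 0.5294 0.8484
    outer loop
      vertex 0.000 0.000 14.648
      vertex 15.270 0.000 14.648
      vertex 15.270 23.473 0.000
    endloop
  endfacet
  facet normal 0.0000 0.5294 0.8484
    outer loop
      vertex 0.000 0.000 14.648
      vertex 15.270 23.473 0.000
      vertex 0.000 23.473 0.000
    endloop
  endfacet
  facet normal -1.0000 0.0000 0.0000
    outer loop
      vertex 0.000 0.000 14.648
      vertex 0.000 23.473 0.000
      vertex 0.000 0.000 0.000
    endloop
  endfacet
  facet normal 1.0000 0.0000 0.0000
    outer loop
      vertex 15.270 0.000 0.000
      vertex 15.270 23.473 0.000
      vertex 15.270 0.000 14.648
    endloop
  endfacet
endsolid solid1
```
; perimeter-only toolpath
G21 ; units = mm
G90 ; absolute positioning
G28 ; home
; layer 1
G0 Z1.831
G0 X0.000 Y0.000
G1 X15.270 Y0.000
G1 X15.270 Y20.539
G1 X0.000 Y20.539
G1 X0.000 Y0.000
; layer 2
G0 Z3.662
G0 X0.000 Y0.000
G1 X15.270 Y0.000
G1 X15.270 Y17.605
G1 X0.000 Y17.605
G1 X0.000 Y0.000
; layer 3
G0 Z5.493
G0 X0.000 Y0.000
G1 X15.270 Y0.000
G1 X15.270 Y14.671
G1 X0.000 Y14.671
G1 X0.000 Y0.000
; layer 4
G0 Z7.324
G0 X0.000 Y0.000
G1 X15.270 Y0.000
G1 X15.270 Y11.736
G1 X0.000 Y11.736
G1 X0.000 Y0.000
; layer 5
G0 Z9.155
G0 X0.000 Y0.000
G1 X15.270 Y0.000
G1 X15.270 Y8.802
G1 X0.000 Y8.802
G1 X0.000 Y0.000
; layer 6
G0 Z10.986
G0 X0.000 Y0.000
G1 X15.270 Y0.000
G1 X15.270 Y5.868
G1 X0.000 Y5.868
G1 X0.000 Y0.000
; layer 7
G0 Z12.817
G0 X0.000 Y0.000
G1 X15.270 Y0.000
G1 X15.270 Y2.934
G1 X0.000 Y2.934
G1 X0.000 Y0.000
M2 ; end

The solid is a wedge (ramp): 15.3 × 23.5 mm base, rising to 14.6 mm along the y=0 edge and sloping linearly to z=0 at y=23.5. Slicing at Δz = 1.831 mm — 8 equal slices spanning the solid's height, so layer i sits at z = i·h/8 — gives 7 non-empty perimeters. Each is a 4-segment closed polygon; G0 lifts to the layer z and rapids to the start vertex, then G1 traces the edges. The cross-section shrinks linearly with z (the slice at the apex is degenerate and omitted).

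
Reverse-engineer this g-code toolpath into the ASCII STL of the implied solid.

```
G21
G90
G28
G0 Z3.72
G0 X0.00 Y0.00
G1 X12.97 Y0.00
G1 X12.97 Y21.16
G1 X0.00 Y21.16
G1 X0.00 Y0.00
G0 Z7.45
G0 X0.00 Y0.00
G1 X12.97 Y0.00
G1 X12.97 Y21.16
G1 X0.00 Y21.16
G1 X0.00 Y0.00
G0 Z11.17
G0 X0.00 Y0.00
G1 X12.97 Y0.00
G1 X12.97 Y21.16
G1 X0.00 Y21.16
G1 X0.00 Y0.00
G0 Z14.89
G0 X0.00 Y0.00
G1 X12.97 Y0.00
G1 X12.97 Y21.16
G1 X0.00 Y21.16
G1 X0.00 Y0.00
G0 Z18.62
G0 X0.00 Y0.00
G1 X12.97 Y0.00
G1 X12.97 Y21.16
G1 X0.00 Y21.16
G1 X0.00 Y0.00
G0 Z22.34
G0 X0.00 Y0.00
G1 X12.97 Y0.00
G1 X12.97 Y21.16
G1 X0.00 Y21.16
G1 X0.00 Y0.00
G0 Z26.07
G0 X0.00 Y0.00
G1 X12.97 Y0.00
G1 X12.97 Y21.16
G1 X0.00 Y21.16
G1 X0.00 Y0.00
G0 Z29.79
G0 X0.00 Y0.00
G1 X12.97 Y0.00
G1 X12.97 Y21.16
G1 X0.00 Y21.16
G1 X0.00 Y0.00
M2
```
solid part
  facet normal 0.0000 0.0000 -1.0000
    outer loop
      vertex 12.97 21.16 0.00
      vertex 12.97 0.00 0.00
      vertex 0.00 0.00 0.00
    endloop
  endfacet
  facet normal 0.0000 0.0000 -1.0000
    outer loop
      vertex 0.00 21.16 0.00
      vertex 12.97 21.16 0.00
      vertex 0.00 0.00 0.00
    endloop
  endfacet
  facet normal 0.0000 0.0000 1.0000
    outer loop
      vertex 0.00 0.00 29.79
      vertex 12.97 0.00 29.79
      vertex 12.97 21.16 29.79
    endloop
  endfacet
  facet normal 0.0000 0.0000 1.0000
    outer loop
      vertex 0.00 0.00 29.79
      vertex 12.97 21.16 29.79
      vertex 0.00 21.16 29.79
    endloop
  endfacet
  facet normal 0.0000 -1.0000 0.0000
    outer loop
      vertex 0.00 0.00 0.00
      vertex 12.97 0.00 0.00
      vertex 12.97 0.00 29.79
    endloop
  endfacet
  facet normal 0.0000 -1.0000 0.0000
    outer loop
      vertex 0.00 0.00 0.00
      vertex 12.97 0.00 29.79
      vertex 0.00 0.00 29.79
    endloop
  endfacet
  facet normal 0.0000 1.0000 0.0000
    outer loop
      vertex 12.97 21.16 29.79
      vertex 12.97 21.16 0.00
      vertex 0.00 21.16 0.00
    endloop
  endfacet
  facet normal 0.0000 1.0000 0.0000
    outer loop
      vertex 0.00 21.16 29.79
      vertex 12.97 21.16 29.79
      vertex 0.00 21.16 0.00
    endloop
  endfacet
  facet normal -1.0000 0.0000 0.0000
    outer loop
      vertex 0.00 21.16 29.79
      vertex 0.00 21.16 0.00
      vertex 0.00 0.00 0.00
    endloop
  endfacet
  facet normal -1.0000 0.0000 0.0000
    outer loop
      vertex 0.00 0.00 29.79
      vertex 0.00 21.16 29.79
      vertex 0.00 0.00 0.00
    endloop
  endfacet
  facet normal 1.0000 0.0000 0.0000
    outer loop
      vertex 12.97 0.00 0.00
      vertex 12.97 21.16 0.00
      vertex 12.97 21.16 29.79
    endloop
  endfacet
  facet normal 1.0000 0.0000 0.0000
    outer loop
      vertex 12.97 0.00 0.00
      vertex 12.97 21.16 29.79
      vertex 12.97 0.00 29.79
    endloop
  endfacet
endsolid part

The G0 Z moves step by Δz≈3.72 mm. Every layer's G1 loop is the same polygon, so the solid is a straight extrusion of it from z=0 to z≈29.8. Closing with flat bottom and top caps and triangulating gives 12 facets — a rectangular box, roughly 13 × 21.2 mm footprint and 29.8 mm tall.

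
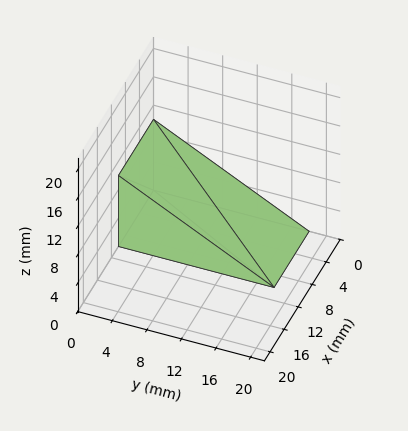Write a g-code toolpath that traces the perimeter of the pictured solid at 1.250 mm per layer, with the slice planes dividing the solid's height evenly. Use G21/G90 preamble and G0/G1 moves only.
Reading the render: the shape is a wedge (ramp): 10 × 18 mm base, rising to 10 mm along the y=0 edge and sloping linearly to z=0 at y=18 (dimensions read to the nearest mm from the axis ticks). For the g-code, the solid's height is divided into equal slices at the stated Δz and each level perimeter traced with G1 moves after a G0 lift.

; perimeter-only toolpath
G21 ; units = mm
G90 ; absolute positioning
G28 ; home
; layer 1
G0 Z1.250
G0 X0.000 Y0.000
G1 X10.000 Y0.000
G1 X10.000 Y15.750
G1 X0.000 Y15.750
G1 X0.000 Y0.000
; layer 2
G0 Z2.500
G0 X0.000 Y0.000
G1 X10.000 Y0.000
G1 X10.000 Y13.500
G1 X0.000 Y13.500
G1 X0.000 Y0.000
; layer 3
G0 Z3.750
G0 X0.000 Y0.000
G1 X10.000 Y0.000
G1 X10.000 Y11.250
G1 X0.000 Y11.250
G1 X0.000 Y0.000
; layer 4
G0 Z5.000
G0 X0.000 Y0.000
G1 X10.000 Y0.000
G1 X10.000 Y9.000
G1 X0.000 Y9.000
G1 X0.000 Y0.000
; layer 5
G0 Z6.250
G0 X0.000 Y0.000
G1 X10.000 Y0.000
G1 X10.000 Y6.750
G1 X0.000 Y6.750
G1 X0.000 Y0.000
; layer 6
G0 Z7.500
G0 X0.000 Y0.000
G1 X10.000 Y0.000
G1 X10.000 Y4.500
G1 X0.000 Y4.500
G1 X0.000 Y0.000
; layer 7
G0 Z8.750
G0 X0.000 Y0.000
G1 X10.000 Y0.000
G1 X10.000 Y2.250
G1 X0.000 Y2.250
G1 X0.000 Y0.000
M2 ; end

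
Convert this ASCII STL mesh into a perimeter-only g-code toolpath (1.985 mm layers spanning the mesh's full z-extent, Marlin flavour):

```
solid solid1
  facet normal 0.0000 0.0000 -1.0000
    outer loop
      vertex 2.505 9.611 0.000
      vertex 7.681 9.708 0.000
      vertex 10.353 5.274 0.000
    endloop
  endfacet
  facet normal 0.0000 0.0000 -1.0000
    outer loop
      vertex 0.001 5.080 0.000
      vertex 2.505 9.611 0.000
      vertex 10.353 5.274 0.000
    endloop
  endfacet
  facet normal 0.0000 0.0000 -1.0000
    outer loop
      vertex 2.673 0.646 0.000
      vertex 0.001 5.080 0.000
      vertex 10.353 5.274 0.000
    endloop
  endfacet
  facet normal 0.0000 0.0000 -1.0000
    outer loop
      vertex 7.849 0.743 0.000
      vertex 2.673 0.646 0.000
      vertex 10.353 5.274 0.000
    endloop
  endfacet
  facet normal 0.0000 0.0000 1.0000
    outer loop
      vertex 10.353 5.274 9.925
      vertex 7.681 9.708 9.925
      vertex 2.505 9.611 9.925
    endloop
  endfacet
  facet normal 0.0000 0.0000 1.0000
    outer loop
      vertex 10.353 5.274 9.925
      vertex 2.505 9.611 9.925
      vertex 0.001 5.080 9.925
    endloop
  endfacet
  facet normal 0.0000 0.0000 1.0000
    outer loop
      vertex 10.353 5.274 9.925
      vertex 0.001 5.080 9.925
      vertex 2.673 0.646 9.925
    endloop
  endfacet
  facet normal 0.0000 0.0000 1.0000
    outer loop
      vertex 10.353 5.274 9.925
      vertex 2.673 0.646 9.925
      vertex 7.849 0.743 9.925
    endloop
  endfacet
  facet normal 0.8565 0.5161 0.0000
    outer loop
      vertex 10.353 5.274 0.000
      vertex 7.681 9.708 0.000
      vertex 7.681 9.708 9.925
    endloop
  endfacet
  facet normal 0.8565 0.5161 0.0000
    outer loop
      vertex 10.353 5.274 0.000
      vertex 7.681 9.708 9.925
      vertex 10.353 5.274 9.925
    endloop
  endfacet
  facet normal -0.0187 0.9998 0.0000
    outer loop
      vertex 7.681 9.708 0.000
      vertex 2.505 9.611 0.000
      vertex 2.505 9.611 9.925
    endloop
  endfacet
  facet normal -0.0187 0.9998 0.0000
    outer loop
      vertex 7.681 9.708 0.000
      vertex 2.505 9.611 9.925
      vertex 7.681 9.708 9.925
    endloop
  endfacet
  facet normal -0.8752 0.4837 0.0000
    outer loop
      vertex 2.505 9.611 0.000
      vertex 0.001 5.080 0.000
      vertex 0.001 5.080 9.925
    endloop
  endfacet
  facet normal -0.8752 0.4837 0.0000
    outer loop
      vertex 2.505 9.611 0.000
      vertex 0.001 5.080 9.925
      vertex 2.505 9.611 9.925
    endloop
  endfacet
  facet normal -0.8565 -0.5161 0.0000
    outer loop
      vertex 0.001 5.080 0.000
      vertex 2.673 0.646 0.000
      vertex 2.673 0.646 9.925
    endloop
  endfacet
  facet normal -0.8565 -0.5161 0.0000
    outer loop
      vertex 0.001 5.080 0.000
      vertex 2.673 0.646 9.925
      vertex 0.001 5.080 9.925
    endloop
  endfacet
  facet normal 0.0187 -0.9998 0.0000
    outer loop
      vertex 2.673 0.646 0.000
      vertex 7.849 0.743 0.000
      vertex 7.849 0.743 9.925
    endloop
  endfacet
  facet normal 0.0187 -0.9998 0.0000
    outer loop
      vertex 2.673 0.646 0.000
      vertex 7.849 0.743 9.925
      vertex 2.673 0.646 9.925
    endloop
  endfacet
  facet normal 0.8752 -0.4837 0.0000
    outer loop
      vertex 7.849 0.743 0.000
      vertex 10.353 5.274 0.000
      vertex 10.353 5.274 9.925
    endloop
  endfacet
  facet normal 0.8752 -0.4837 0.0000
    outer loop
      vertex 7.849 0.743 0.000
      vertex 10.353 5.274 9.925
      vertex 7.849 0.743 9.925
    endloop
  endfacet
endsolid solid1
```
; perimeter-only toolpath
G21 ; units = mm
G90 ; absolute positioning
G28 ; home
; layer 1
G0 Z1.985
G0 X10.353 Y5.274
G1 X7.681 Y9.708
G1 X2.505 Y9.611
G1 X0.001 Y5.080
G1 X2.673 Y0.646
G1 X7.849 Y0.743
G1 X10.353 Y5.274
; layer 2
G0 Z3.970
G0 X10.353 Y5.274
G1 X7.681 Y9.708
G1 X2.505 Y9.611
G1 X0.001 Y5.080
G1 X2.673 Y0.646
G1 X7.849 Y0.743
G1 X10.353 Y5.274
; layer 3
G0 Z5.955
G0 X10.353 Y5.274
G1 X7.681 Y9.708
G1 X2.505 Y9.611
G1 X0.001 Y5.080
G1 X2.673 Y0.646
G1 X7.849 Y0.743
G1 X10.353 Y5.274
; layer 4
G0 Z7.940
G0 X10.353 Y5.274
G1 X7.681 Y9.708
G1 X2.505 Y9.611
G1 X0.001 Y5.080
G1 X2.673 Y0.646
G1 X7.849 Y0.743
G1 X10.353 Y5.274
; layer 5
G0 Z9.925
G0 X10.353 Y5.274
G1 X7.681 Y9.708
G1 X2.505 Y9.611
G1 X0.001 Y5.080
G1 X2.673 Y0.646
G1 X7.849 Y0.743
G1 X10.353 Y5.274
M2 ; end

The solid is a regular 6-sided prism (a cylinder approximated with 6 flat sides), circumscribed radius ≈ 5.18 mm, height ≈ 9.93 mm. Slicing at Δz = 1.985 mm — 5 equal slices spanning the solid's height, so layer i sits at z = i·h/5 — gives 5 non-empty perimeters. Each is a 6-segment closed polygon; G0 lifts to the layer z and rapids to the start vertex, then G1 traces the edges.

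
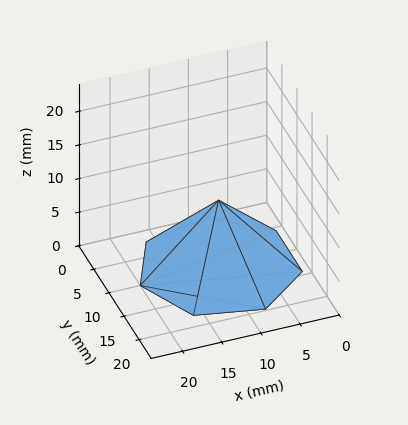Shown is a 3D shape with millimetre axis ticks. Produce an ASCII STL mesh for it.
Reading the render: the shape is a regular 7-sided pyramid, base circumscribed radius ≈ 10 mm, apex at z ≈ 10 mm (dimensions read to the nearest mm from the axis ticks). For the STL, each face is triangulated and given an outward normal.

solid part
  facet normal 0.0000 0.0000 -1.0000
    outer loop
      vertex 7.77 19.75 0.00
      vertex 16.23 17.82 0.00
      vertex 20.00 10.00 0.00
    endloop
  endfacet
  facet normal 0.0000 0.0000 -1.0000
    outer loop
      vertex 0.99 14.34 0.00
      vertex 7.77 19.75 0.00
      vertex 20.00 10.00 0.00
    endloop
  endfacet
  facet normal 0.0000 0.0000 -1.0000
    outer loop
      vertex 0.99 5.66 0.00
      vertex 0.99 14.34 0.00
      vertex 20.00 10.00 0.00
    endloop
  endfacet
  facet normal 0.0000 0.0000 -1.0000
    outer loop
      vertex 7.77 0.25 0.00
      vertex 0.99 5.66 0.00
      vertex 20.00 10.00 0.00
    endloop
  endfacet
  facet normal 0.0000 0.0000 -1.0000
    outer loop
      vertex 16.23 2.18 0.00
      vertex 7.77 0.25 0.00
      vertex 20.00 10.00 0.00
    endloop
  endfacet
  facet normal 0.6693 0.3227 0.6693
    outer loop
      vertex 20.00 10.00 0.00
      vertex 16.23 17.82 0.00
      vertex 10.00 10.00 10.00
    endloop
  endfacet
  facet normal 0.1652 0.7243 0.6694
    outer loop
      vertex 16.23 17.82 0.00
      vertex 7.77 19.75 0.00
      vertex 10.00 10.00 10.00
    endloop
  endfacet
  facet normal -0.4633 0.5807 0.6695
    outer loop
      vertex 7.77 19.75 0.00
      vertex 0.99 14.34 0.00
      vertex 10.00 10.00 10.00
    endloop
  endfacet
  facet normal -0.7429 0.0000 0.6694
    outer loop
      vertex 0.99 14.34 0.00
      vertex 0.99 5.66 0.00
      vertex 10.00 10.00 10.00
    endloop
  endfacet
  facet normal -0.4633 -0.5807 0.6695
    outer loop
      vertex 0.99 5.66 0.00
      vertex 7.77 0.25 0.00
      vertex 10.00 10.00 10.00
    endloop
  endfacet
  facet normal 0.1652 -0.7243 0.6694
    outer loop
      vertex 7.77 0.25 0.00
      vertex 16.23 2.18 0.00
      vertex 10.00 10.00 10.00
    endloop
  endfacet
  facet normal 0.6693 -0.3227 0.6693
    outer loop
      vertex 16.23 2.18 0.00
      vertex 20.00 10.00 0.00
      vertex 10.00 10.00 10.00
    endloop
  endfacet
endsolid part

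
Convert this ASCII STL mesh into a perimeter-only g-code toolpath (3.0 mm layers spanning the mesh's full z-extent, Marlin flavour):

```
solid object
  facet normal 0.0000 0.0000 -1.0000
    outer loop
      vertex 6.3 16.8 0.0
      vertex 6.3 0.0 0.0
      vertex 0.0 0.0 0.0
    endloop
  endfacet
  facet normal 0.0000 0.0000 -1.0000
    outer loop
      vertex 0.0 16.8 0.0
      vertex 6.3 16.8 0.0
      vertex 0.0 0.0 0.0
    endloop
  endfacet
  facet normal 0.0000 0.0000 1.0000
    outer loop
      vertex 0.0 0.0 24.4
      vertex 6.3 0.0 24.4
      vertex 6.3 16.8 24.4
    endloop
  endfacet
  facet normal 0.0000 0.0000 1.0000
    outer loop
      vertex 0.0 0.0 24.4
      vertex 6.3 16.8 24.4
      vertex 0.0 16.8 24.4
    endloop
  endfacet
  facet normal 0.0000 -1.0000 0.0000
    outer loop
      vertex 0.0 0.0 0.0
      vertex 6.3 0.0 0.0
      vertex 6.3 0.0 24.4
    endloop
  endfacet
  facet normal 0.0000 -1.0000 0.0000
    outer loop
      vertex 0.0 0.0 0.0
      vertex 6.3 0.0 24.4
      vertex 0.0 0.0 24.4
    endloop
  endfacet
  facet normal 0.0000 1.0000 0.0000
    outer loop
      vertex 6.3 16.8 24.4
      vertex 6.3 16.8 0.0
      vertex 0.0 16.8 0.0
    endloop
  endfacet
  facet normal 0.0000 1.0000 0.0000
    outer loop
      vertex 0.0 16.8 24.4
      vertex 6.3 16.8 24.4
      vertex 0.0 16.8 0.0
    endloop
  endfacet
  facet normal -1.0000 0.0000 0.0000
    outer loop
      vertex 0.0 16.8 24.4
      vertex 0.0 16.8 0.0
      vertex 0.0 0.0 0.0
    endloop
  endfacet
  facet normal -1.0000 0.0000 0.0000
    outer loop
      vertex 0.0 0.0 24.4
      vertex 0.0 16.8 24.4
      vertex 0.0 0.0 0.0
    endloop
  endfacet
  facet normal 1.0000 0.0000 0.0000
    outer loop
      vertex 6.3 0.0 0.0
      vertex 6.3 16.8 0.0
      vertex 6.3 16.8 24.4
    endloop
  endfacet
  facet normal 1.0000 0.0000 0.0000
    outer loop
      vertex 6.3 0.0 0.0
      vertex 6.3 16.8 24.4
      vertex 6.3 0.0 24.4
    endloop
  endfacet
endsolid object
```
; perimeter-only toolpath
G21 ; units = mm
G90 ; absolute positioning
G28 ; home
; layer 1
G0 Z3.0
G0 X0.0 Y0.0
G1 X6.3 Y0.0
G1 X6.3 Y16.8
G1 X0.0 Y16.8
G1 X0.0 Y0.0
; layer 2
G0 Z6.1
G0 X0.0 Y0.0
G1 X6.3 Y0.0
G1 X6.3 Y16.8
G1 X0.0 Y16.8
G1 X0.0 Y0.0
; layer 3
G0 Z9.1
G0 X0.0 Y0.0
G1 X6.3 Y0.0
G1 X6.3 Y16.8
G1 X0.0 Y16.8
G1 X0.0 Y0.0
; layer 4
G0 Z12.2
G0 X0.0 Y0.0
G1 X6.3 Y0.0
G1 X6.3 Y16.8
G1 X0.0 Y16.8
G1 X0.0 Y0.0
; layer 5
G0 Z15.2
G0 X0.0 Y0.0
G1 X6.3 Y0.0
G1 X6.3 Y16.8
G1 X0.0 Y16.8
G1 X0.0 Y0.0
; layer 6
G0 Z18.3
G0 X0.0 Y0.0
G1 X6.3 Y0.0
G1 X6.3 Y16.8
G1 X0.0 Y16.8
G1 X0.0 Y0.0
; layer 7
G0 Z21.3
G0 X0.0 Y0.0
G1 X6.3 Y0.0
G1 X6.3 Y16.8
G1 X0.0 Y16.8
G1 X0.0 Y0.0
; layer 8
G0 Z24.4
G0 X0.0 Y0.0
G1 X6.3 Y0.0
G1 X6.3 Y16.8
G1 X0.0 Y16.8
G1 X0.0 Y0.0
M2 ; end

The solid is a rectangular box, roughly 6.3 × 16.8 mm footprint and 24.4 mm tall. Slicing at Δz = 3.0 mm — 8 equal slices spanning the solid's height, so layer i sits at z = i·h/8 — gives 8 non-empty perimeters. Each is a 4-segment closed polygon; G0 lifts to the layer z and rapids to the start vertex, then G1 traces the edges.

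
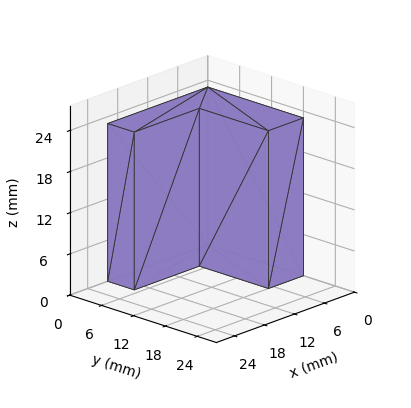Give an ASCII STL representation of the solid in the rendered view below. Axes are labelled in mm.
Reading the render: the shape is an L-shaped prism: outer 20 × 18 mm, arm thicknesses ≈ 5 mm (horizontal) and 7 mm (vertical), extruded 23 mm in z (dimensions read to the nearest mm from the axis ticks). For the STL, each face is triangulated and given an outward normal.

solid part
  facet normal 0.0000 0.0000 -1.0000
    outer loop
      vertex 20.000 5.000 0.000
      vertex 20.000 0.000 0.000
      vertex 0.000 0.000 0.000
    endloop
  endfacet
  facet normal 0.0000 0.0000 -1.0000
    outer loop
      vertex 7.000 5.000 0.000
      vertex 20.000 5.000 0.000
      vertex 0.000 0.000 0.000
    endloop
  endfacet
  facet normal 0.0000 0.0000 -1.0000
    outer loop
      vertex 7.000 18.000 0.000
      vertex 7.000 5.000 0.000
      vertex 0.000 0.000 0.000
    endloop
  endfacet
  facet normal 0.0000 0.0000 -1.0000
    outer loop
      vertex 0.000 18.000 0.000
      vertex 7.000 18.000 0.000
      vertex 0.000 0.000 0.000
    endloop
  endfacet
  facet normal 0.0000 0.0000 1.0000
    outer loop
      vertex 0.000 0.000 23.000
      vertex 20.000 0.000 23.000
      vertex 20.000 5.000 23.000
    endloop
  endfacet
  facet normal 0.0000 0.0000 1.0000
    outer loop
      vertex 0.000 0.000 23.000
      vertex 20.000 5.000 23.000
      vertex 7.000 5.000 23.000
    endloop
  endfacet
  facet normal 0.0000 0.0000 1.0000
    outer loop
      vertex 0.000 0.000 23.000
      vertex 7.000 5.000 23.000
      vertex 7.000 18.000 23.000
    endloop
  endfacet
  facet normal 0.0000 0.0000 1.0000
    outer loop
      vertex 0.000 0.000 23.000
      vertex 7.000 18.000 23.000
      vertex 0.000 18.000 23.000
    endloop
  endfacet
  facet normal 0.0000 -1.0000 0.0000
    outer loop
      vertex 0.000 0.000 0.000
      vertex 20.000 0.000 0.000
      vertex 20.000 0.000 23.000
    endloop
  endfacet
  facet normal 0.0000 -1.0000 0.0000
    outer loop
      vertex 0.000 0.000 0.000
      vertex 20.000 0.000 23.000
      vertex 0.000 0.000 23.000
    endloop
  endfacet
  facet normal 1.0000 0.0000 0.0000
    outer loop
      vertex 20.000 0.000 0.000
      vertex 20.000 5.000 0.000
      vertex 20.000 5.000 23.000
    endloop
  endfacet
  facet normal 1.0000 0.0000 0.0000
    outer loop
      vertex 20.000 0.000 0.000
      vertex 20.000 5.000 23.000
      vertex 20.000 0.000 23.000
    endloop
  endfacet
  facet normal 0.0000 1.0000 0.0000
    outer loop
      vertex 20.000 5.000 0.000
      vertex 7.000 5.000 0.000
      vertex 7.000 5.000 23.000
    endloop
  endfacet
  facet normal 0.0000 1.0000 0.0000
    outer loop
      vertex 20.000 5.000 0.000
      vertex 7.000 5.000 23.000
      vertex 20.000 5.000 23.000
    endloop
  endfacet
  facet normal 1.0000 0.0000 0.0000
    outer loop
      vertex 7.000 5.000 0.000
      vertex 7.000 18.000 0.000
      vertex 7.000 18.000 23.000
    endloop
  endfacet
  facet normal 1.0000 0.0000 0.0000
    outer loop
      vertex 7.000 5.000 0.000
      vertex 7.000 18.000 23.000
      vertex 7.000 5.000 23.000
    endloop
  endfacet
  facet normal 0.0000 1.0000 0.0000
    outer loop
      vertex 7.000 18.000 0.000
      vertex 0.000 18.000 0.000
      vertex 0.000 18.000 23.000
    endloop
  endfacet
  facet normal 0.0000 1.0000 0.0000
    outer loop
      vertex 7.000 18.000 0.000
      vertex 0.000 18.000 23.000
      vertex 7.000 18.000 23.000
    endloop
  endfacet
  facet normal -1.0000 0.0000 0.0000
    outer loop
      vertex 0.000 18.000 0.000
      vertex 0.000 0.000 0.000
      vertex 0.000 0.000 23.000
    endloop
  endfacet
  facet normal -1.0000 0.0000 0.0000
    outer loop
      vertex 0.000 18.000 0.000
      vertex 0.000 0.000 23.000
      vertex 0.000 18.000 23.000
    endloop
  endfacet
endsolid part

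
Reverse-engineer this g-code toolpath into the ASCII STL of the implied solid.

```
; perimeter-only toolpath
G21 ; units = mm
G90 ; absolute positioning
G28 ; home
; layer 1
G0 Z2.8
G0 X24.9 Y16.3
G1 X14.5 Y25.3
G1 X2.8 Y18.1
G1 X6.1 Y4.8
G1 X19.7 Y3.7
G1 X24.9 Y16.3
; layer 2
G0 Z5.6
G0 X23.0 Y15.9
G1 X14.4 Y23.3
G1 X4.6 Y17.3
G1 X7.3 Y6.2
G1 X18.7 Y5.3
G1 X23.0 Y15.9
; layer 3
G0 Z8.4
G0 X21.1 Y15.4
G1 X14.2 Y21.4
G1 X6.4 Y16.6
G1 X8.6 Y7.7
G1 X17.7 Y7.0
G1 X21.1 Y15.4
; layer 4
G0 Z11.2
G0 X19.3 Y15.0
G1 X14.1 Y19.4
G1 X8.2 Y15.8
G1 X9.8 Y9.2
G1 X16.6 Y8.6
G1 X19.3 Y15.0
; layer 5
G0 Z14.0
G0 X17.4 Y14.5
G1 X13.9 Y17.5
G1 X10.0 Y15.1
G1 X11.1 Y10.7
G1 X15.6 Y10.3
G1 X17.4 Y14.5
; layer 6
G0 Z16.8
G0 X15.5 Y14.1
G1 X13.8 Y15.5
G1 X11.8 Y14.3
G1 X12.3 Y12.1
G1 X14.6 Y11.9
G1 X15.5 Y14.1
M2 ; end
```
solid part
  facet normal 0.0000 0.0000 -1.0000
    outer loop
      vertex 1.0 18.8 0.0
      vertex 14.7 27.2 0.0
      vertex 26.8 16.8 0.0
    endloop
  endfacet
  facet normal 0.0000 0.0000 -1.0000
    outer loop
      vertex 4.8 3.3 0.0
      vertex 1.0 18.8 0.0
      vertex 26.8 16.8 0.0
    endloop
  endfacet
  facet normal 0.0000 0.0000 -1.0000
    outer loop
      vertex 20.7 2.0 0.0
      vertex 4.8 3.3 0.0
      vertex 26.8 16.8 0.0
    endloop
  endfacet
  facet normal 0.5680 0.6609 0.4905
    outer loop
      vertex 26.8 16.8 0.0
      vertex 14.7 27.2 0.0
      vertex 13.6 13.6 19.6
    endloop
  endfacet
  facet normal -0.4556 0.7431 0.4901
    outer loop
      vertex 14.7 27.2 0.0
      vertex 1.0 18.8 0.0
      vertex 13.6 13.6 19.6
    endloop
  endfacet
  facet normal -0.8470 -0.2076 0.4894
    outer loop
      vertex 1.0 18.8 0.0
      vertex 4.8 3.3 0.0
      vertex 13.6 13.6 19.6
    endloop
  endfacet
  facet normal -0.0711 -0.8695 0.4888
    outer loop
      vertex 4.8 3.3 0.0
      vertex 20.7 2.0 0.0
      vertex 13.6 13.6 19.6
    endloop
  endfacet
  facet normal 0.8065 -0.3324 0.4889
    outer loop
      vertex 20.7 2.0 0.0
      vertex 26.8 16.8 0.0
      vertex 13.6 13.6 19.6
    endloop
  endfacet
endsolid part

The G0 Z moves step by Δz≈2.8 mm. The G1 loops shrink linearly with z, so the solid tapers from its base footprint up to z≈19.6. Closing with a flat bottom cap and the tapered top and triangulating gives 8 facets — a regular 5-sided pyramid, base circumscribed radius ≈ 13.6 mm, apex at z ≈ 19.6 mm.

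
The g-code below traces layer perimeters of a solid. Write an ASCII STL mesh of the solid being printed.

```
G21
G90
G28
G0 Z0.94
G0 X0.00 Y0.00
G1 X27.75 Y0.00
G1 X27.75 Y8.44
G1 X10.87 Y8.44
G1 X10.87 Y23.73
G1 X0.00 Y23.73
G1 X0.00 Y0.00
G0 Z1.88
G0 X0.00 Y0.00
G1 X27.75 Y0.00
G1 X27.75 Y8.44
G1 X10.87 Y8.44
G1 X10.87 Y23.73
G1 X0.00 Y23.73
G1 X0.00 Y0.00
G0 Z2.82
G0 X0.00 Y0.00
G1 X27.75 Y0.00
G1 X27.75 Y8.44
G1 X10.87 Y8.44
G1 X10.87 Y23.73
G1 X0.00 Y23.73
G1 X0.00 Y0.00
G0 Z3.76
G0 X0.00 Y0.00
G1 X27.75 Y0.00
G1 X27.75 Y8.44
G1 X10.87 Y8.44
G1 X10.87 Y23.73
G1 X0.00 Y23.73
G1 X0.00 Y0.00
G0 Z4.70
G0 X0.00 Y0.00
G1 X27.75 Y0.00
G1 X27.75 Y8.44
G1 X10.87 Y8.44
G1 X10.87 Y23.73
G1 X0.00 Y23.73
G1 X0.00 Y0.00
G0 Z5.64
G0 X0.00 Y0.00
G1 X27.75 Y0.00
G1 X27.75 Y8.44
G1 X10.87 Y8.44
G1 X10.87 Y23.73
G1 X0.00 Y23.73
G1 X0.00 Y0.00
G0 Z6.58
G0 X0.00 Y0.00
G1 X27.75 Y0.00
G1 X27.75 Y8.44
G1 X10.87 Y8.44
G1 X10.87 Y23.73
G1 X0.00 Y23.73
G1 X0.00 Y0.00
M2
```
solid part
  facet normal 0.0000 0.0000 -1.0000
    outer loop
      vertex 27.75 8.44 0.00
      vertex 27.75 0.00 0.00
      vertex 0.00 0.00 0.00
    endloop
  endfacet
  facet normal 0.0000 0.0000 -1.0000
    outer loop
      vertex 10.87 8.44 0.00
      vertex 27.75 8.44 0.00
      vertex 0.00 0.00 0.00
    endloop
  endfacet
  facet normal 0.0000 0.0000 -1.0000
    outer loop
      vertex 10.87 23.73 0.00
      vertex 10.87 8.44 0.00
      vertex 0.00 0.00 0.00
    endloop
  endfacet
  facet normal 0.0000 0.0000 -1.0000
    outer loop
      vertex 0.00 23.73 0.00
      vertex 10.87 23.73 0.00
      vertex 0.00 0.00 0.00
    endloop
  endfacet
  facet normal 0.0000 0.0000 1.0000
    outer loop
      vertex 0.00 0.00 6.58
      vertex 27.75 0.00 6.58
      vertex 27.75 8.44 6.58
    endloop
  endfacet
  facet normal 0.0000 0.0000 1.0000
    outer loop
      vertex 0.00 0.00 6.58
      vertex 27.75 8.44 6.58
      vertex 10.87 8.44 6.58
    endloop
  endfacet
  facet normal 0.0000 0.0000 1.0000
    outer loop
      vertex 0.00 0.00 6.58
      vertex 10.87 8.44 6.58
      vertex 10.87 23.73 6.58
    endloop
  endfacet
  facet normal 0.0000 0.0000 1.0000
    outer loop
      vertex 0.00 0.00 6.58
      vertex 10.87 23.73 6.58
      vertex 0.00 23.73 6.58
    endloop
  endfacet
  facet normal 0.0000 -1.0000 0.0000
    outer loop
      vertex 0.00 0.00 0.00
      vertex 27.75 0.00 0.00
      vertex 27.75 0.00 6.58
    endloop
  endfacet
  facet normal 0.0000 -1.0000 0.0000
    outer loop
      vertex 0.00 0.00 0.00
      vertex 27.75 0.00 6.58
      vertex 0.00 0.00 6.58
    endloop
  endfacet
  facet normal 1.0000 0.0000 0.0000
    outer loop
      vertex 27.75 0.00 0.00
      vertex 27.75 8.44 0.00
      vertex 27.75 8.44 6.58
    endloop
  endfacet
  facet normal 1.0000 0.0000 0.0000
    outer loop
      vertex 27.75 0.00 0.00
      vertex 27.75 8.44 6.58
      vertex 27.75 0.00 6.58
    endloop
  endfacet
  facet normal 0.0000 1.0000 0.0000
    outer loop
      vertex 27.75 8.44 0.00
      vertex 10.87 8.44 0.00
      vertex 10.87 8.44 6.58
    endloop
  endfacet
  facet normal 0.0000 1.0000 0.0000
    outer loop
      vertex 27.75 8.44 0.00
      vertex 10.87 8.44 6.58
      vertex 27.75 8.44 6.58
    endloop
  endfacet
  facet normal 1.0000 0.0000 0.0000
    outer loop
      vertex 10.87 8.44 0.00
      vertex 10.87 23.73 0.00
      vertex 10.87 23.73 6.58
    endloop
  endfacet
  facet normal 1.0000 0.0000 0.0000
    outer loop
      vertex 10.87 8.44 0.00
      vertex 10.87 23.73 6.58
      vertex 10.87 8.44 6.58
    endloop
  endfacet
  facet normal 0.0000 1.0000 0.0000
    outer loop
      vertex 10.87 23.73 0.00
      vertex 0.00 23.73 0.00
      vertex 0.00 23.73 6.58
    endloop
  endfacet
  facet normal 0.0000 1.0000 0.0000
    outer loop
      vertex 10.87 23.73 0.00
      vertex 0.00 23.73 6.58
      vertex 10.87 23.73 6.58
    endloop
  endfacet
  facet normal -1.0000 0.0000 0.0000
    outer loop
      vertex 0.00 23.73 0.00
      vertex 0.00 0.00 0.00
      vertex 0.00 0.00 6.58
    endloop
  endfacet
  facet normal -1.0000 0.0000 0.0000
    outer loop
      vertex 0.00 23.73 0.00
      vertex 0.00 0.00 6.58
      vertex 0.00 23.73 6.58
    endloop
  endfacet
endsolid part

The G0 Z moves step by Δz≈0.94 mm. Every layer's G1 loop is the same polygon, so the solid is a straight extrusion of it from z=0 to z≈6.58. Closing with flat bottom and top caps and triangulating gives 20 facets — an L-shaped prism: outer 27.8 × 23.7 mm, arm thicknesses ≈ 8.44 mm (horizontal) and 10.9 mm (vertical), extruded 6.58 mm in z.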